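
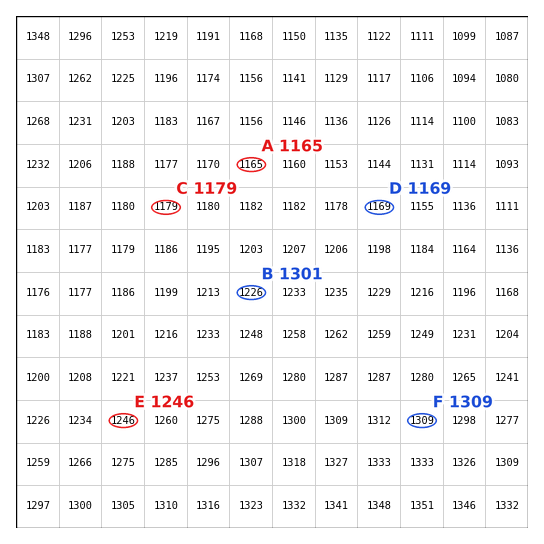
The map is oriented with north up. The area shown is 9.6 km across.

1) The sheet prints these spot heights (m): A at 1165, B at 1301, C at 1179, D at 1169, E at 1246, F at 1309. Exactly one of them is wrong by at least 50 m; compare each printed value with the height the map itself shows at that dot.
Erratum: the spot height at B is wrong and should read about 1226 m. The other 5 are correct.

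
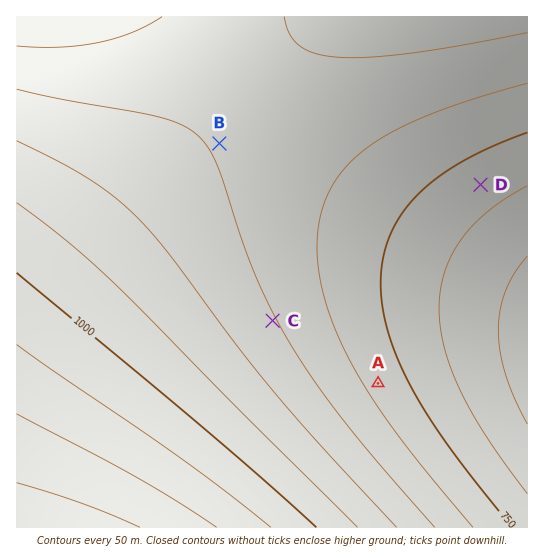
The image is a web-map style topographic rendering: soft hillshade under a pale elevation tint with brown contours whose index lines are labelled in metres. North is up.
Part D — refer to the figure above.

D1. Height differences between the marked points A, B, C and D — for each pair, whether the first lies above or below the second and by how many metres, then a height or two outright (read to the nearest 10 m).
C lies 130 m above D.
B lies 130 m above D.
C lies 70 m above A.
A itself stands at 780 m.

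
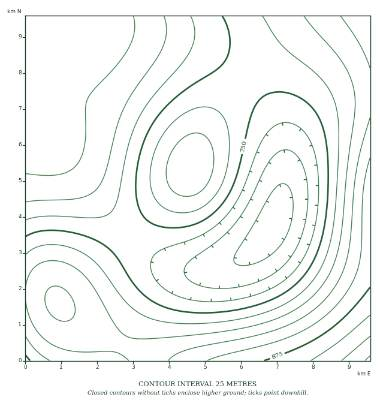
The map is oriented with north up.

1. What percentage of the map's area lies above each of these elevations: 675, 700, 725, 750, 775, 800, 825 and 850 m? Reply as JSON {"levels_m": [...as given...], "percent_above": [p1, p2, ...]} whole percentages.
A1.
{"levels_m": [675, 700, 725, 750, 775, 800, 825, 850], "percent_above": [88, 76, 66, 51, 36, 23, 10, 5]}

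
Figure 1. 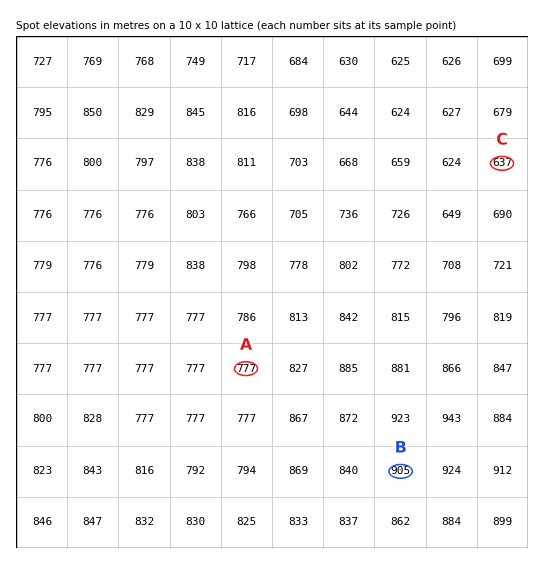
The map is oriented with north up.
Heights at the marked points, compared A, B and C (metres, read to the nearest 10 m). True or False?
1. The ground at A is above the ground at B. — False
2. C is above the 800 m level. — False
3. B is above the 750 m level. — True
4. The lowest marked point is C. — True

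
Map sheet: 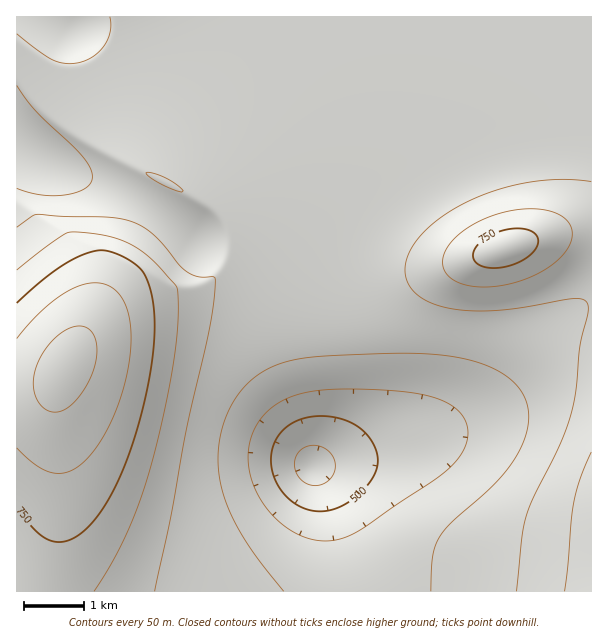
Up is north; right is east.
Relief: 430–870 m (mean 640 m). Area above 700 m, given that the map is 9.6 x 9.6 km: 16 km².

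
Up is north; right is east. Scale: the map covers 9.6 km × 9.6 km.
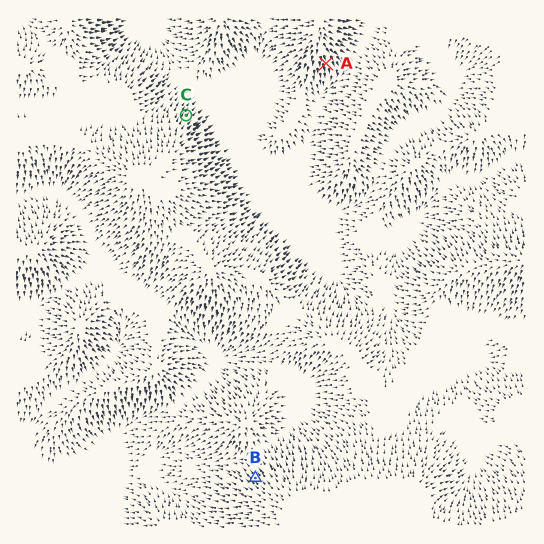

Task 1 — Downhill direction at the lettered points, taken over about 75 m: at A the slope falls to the S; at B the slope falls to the NW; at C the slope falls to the NE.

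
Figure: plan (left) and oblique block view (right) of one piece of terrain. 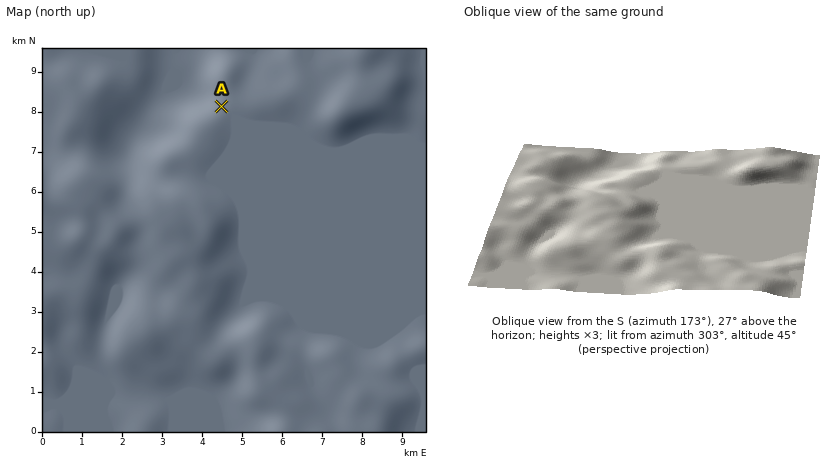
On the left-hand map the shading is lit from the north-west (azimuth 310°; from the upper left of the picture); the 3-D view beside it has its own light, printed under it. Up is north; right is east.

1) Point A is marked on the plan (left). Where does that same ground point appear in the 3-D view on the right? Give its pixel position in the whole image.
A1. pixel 656 168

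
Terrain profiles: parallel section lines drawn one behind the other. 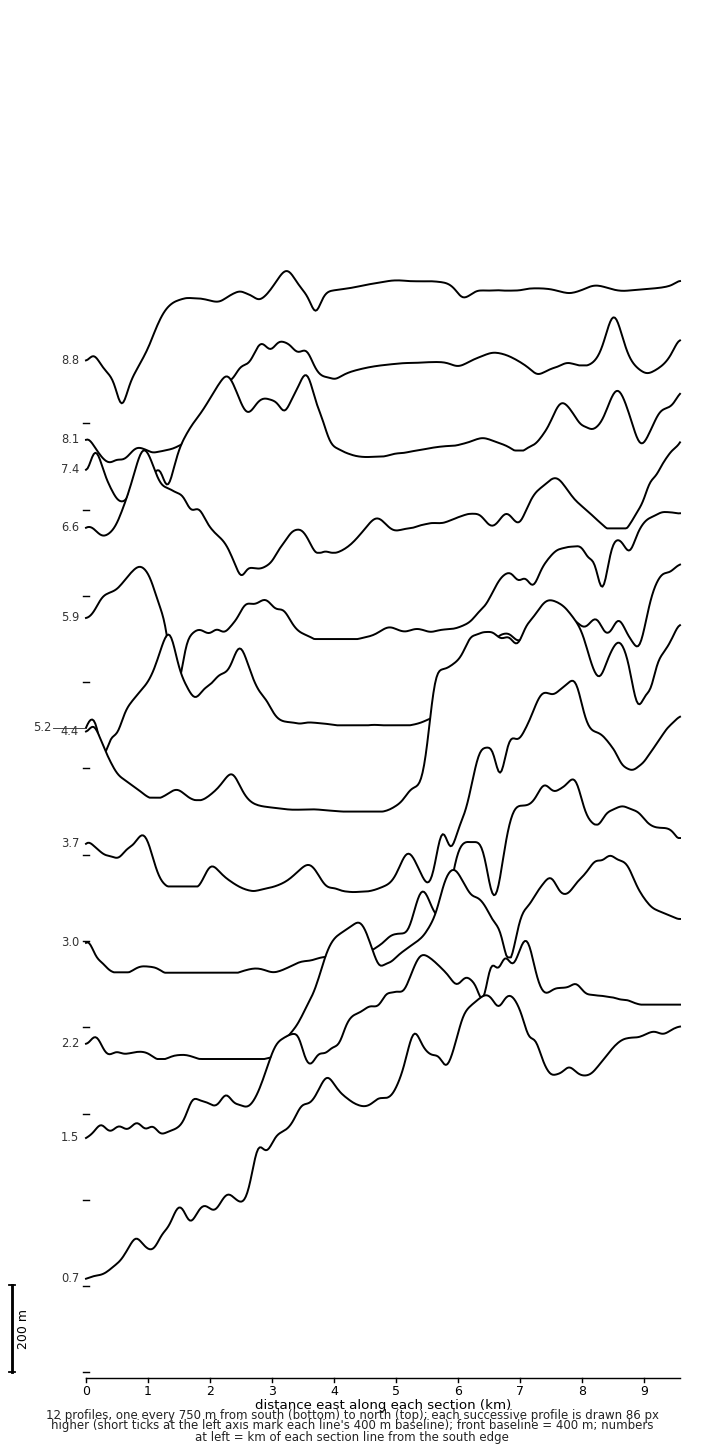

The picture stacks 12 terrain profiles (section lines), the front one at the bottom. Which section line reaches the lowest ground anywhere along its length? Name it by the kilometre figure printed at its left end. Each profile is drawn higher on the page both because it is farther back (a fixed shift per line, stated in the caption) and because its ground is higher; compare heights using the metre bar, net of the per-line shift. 8.8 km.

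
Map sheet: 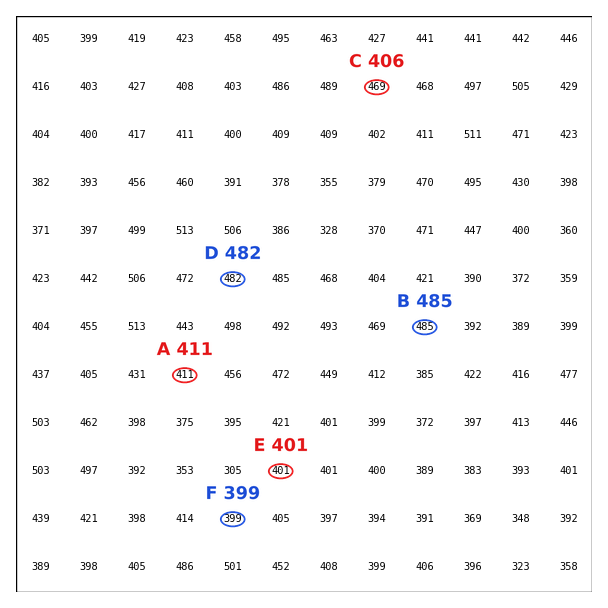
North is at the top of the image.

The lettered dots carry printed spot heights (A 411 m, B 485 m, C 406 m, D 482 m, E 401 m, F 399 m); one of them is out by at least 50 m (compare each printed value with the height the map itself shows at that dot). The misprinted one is C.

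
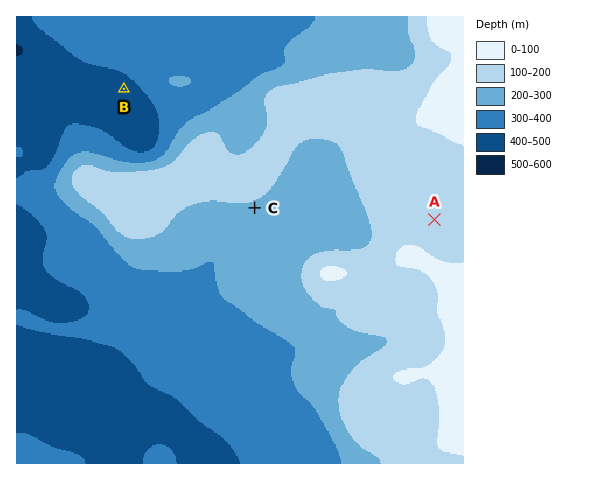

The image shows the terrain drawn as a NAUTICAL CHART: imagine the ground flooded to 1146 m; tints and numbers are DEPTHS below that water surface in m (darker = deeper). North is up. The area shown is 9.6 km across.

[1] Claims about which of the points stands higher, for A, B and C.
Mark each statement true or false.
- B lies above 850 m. false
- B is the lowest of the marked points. true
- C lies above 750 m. true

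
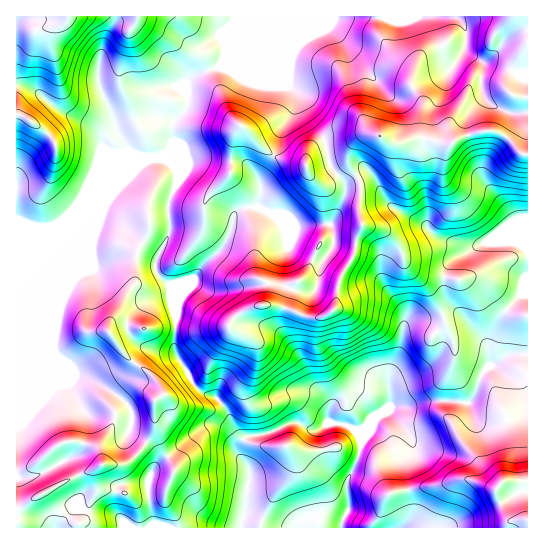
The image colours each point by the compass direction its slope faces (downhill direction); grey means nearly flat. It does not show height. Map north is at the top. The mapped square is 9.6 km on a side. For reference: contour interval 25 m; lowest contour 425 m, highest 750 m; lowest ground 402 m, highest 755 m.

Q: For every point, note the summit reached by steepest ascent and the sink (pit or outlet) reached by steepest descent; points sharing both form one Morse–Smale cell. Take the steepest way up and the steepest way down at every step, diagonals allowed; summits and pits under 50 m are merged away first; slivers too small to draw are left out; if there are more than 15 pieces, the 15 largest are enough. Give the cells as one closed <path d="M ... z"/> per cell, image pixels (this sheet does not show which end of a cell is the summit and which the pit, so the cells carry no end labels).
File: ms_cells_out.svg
<path d="M527 16l-290 0-12 30 0 11-4 8-22 8-12 9 0 25-15 19 1 37 6 15-11 27 1 29-13 25 0 12 4 7 13 12 3 21-1 40 4 8 16 27 6 6 14 5 9 9 11 24 8 11 6-5 20-3 22-10 11 1 8 5 9 0 10-6 13 1 15 7 5 9 6-7 7-15 16-11 18 0 17-6 43 2 4-5 8-23 8-9-1-16-11-17-29-30-4-10 0-16 4-11 6-7 33-18 27 0 14 8z"/><path d="M163 159l-13 0-9 5-40 44-50 20-13 0-16-5-6 0 1 305 224-1 8-44 0-13-10-15 0-6 4-10-8-9-11-24-9-9-14-5-6-6-16-27-4-8 1-40-3-21-13-12-4-7 0-12 13-25-1-29 11-27-6-13z"/><path d="M235 16l-218 0-1 206 22 6 17-1 48-20 9-13 33-33 5-2 13 0 10 5-1-38 15-19 0-25 12-9 22-8 4-8 2-15 9-20z"/><path d="M527 355l-17 0-13 9-7 1-7 8-7 20-7 10-43-2-17 6-18 0-3 3 16 17 8 14 0 10-7 8 0 18 7 34-7 17 123-1z"/><path d="M389 411l-14 7-7 15-6 7-5-9-10-6-13-2-5 0-10 6-9 0-8-5-11-1-22 10-23 4-6 10 0 10 9 13 0 13-8 44 162 1 6-7 3-10-7-34 0-18 7-8 0-10-8-14z"/><path d="M514 241l-27 0-9 4-24 14-6 7-4 11 0 16 4 10 36 38 4 9 2 15 7-1 13-9 18-1 0-104z"/><path d="M417 323l-10 1-4 7-3 19-11 25-1 10 2 6 2-6 5-4 32-14 11-14 1-11-5-9z"/>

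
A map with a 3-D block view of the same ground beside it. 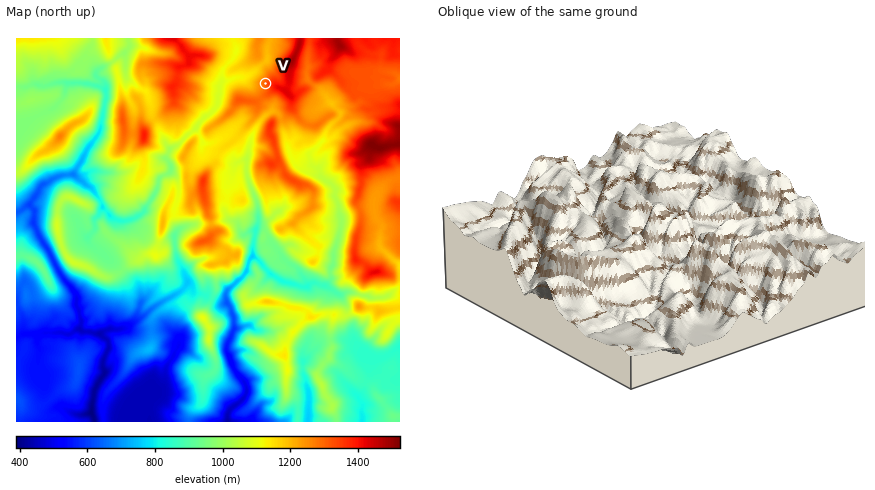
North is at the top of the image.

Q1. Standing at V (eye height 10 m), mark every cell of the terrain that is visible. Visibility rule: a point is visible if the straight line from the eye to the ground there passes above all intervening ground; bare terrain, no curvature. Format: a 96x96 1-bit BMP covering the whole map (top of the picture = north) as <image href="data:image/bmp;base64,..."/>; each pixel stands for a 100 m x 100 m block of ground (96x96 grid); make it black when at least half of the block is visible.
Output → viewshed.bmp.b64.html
<image width="96" height="96" href="data:image/bmp;base64,Qk2+BAAAAAAAAD4AAAAoAAAAYAAAAGAAAAABAAEAAAAAAIAEAAATCwAAEwsAAAIAAAAAAAAA////AAAAAAAAAAAAAAAAAAAAAAAAAAAAAAAAAAAAAAAAAAAAAAAAAAAAAAAAAAAAAAAAAAAAAAAAAAAAAAAAAAAAAAAAAAAAAAAAAAAAAAAAAAAAAAAAAAAAAAAAAAAAAAAAAAAAAAAAAAAAAAAAAAAAAAAAAAAAAAAAAAAAAAAAAAAAAAAAAAAAAAAAAAAAAAAAAAAAAAAAAAAAAAAAAAAAAAAAAAAAAAAAAAAAAAAAAAAAAAAAAAAAAAAAAAAAAAAAAAAAAAAAAAAAAAAAAAAAAAAAAAAAAAAAAAAAAAAAAAAAAAAAAAAAAAAAAAAAAAAAAAAAAAAAAAAAAAAAAAAAAAAAAAAAAAAAAAAAAAAAAAAAAAAAAAAAAAAAAAAAAAAAAAAAAAAAAAAAAAAAAAAAAAAAAAAAAAAAAAAAAAAAAAAAAAAAAAAAAAAAAAAAAAAAAAAAAAAAAAAAAAAAAAAAAAAAAAAAAAAAAAAAAAAAAAAAAAAAAAAAAAAAAAAAAAAAAAAAAAAAAAAAAAAAAAAAAAAAAAAAAAAAAAAAAAAAAAAAAAAAAAAAAAAAAAAAAAAAAAAAAAAAAAAAAAAAAAAAAAAAAAAAAAAAAAAAAAAAAAAAAAAAAAAAAAAAAAAAAAAAAAAAAAAAAAAAAAAYAAAAAAAAAAAAAAAPAAAAAAAAAAAAAAAHgAAAAAAAAAAAAAAPgAAAAAAAAAAAAAAPAAAAAAAAAAAAAAcAAAAAAAAAAAAAAAPEAAAAAAAAAAAAAAH8AAAAAAAAAAAAAAD4AAAAAAAAAAAAAABwAAAAAAAAAAAACAAgAAAAAAAAAAAAAADgAAAAAAAAAAAAAADgAAAAAAAAAAAAAADAAAAAAAAAAAAAAAHAAAAAAAAAAAAAAAHDwAAAAAAAAAAAAAHBwAAAAAAAAAAAAAHAwAAAAAAAAAAAAAGAAAAAAAAAAAAAAAGAAAAAAAAAAAAAAAOAAAQAAAAAAAAAAAeAAAgAAAAAAAAAAAOAAAAAAAAAAAAAAAAAAAAAAAAAAAAAAAAAHAAAAAAAAAAAAAAAHAAAAAAAAAAAAAAAAAAAAAAAAAAAAAAAAAAAAAAAAAAAAAAAAAAAAAAAAAAAgAAAAAAAAAAAAAAAwAAAAAAAAAAAAAAAwAAABAAAAAAAAAAAwAAABgAAAAAAAAARwAAAAgAAAAAAAAARgAAAAwAAAAAAAAAAAAAAAYAAAAAAAAAAAEAAAAAAAAAAAAAAAHAAAAAAAAAAAAAAAPgAAAAAAAAAAAAAAfwACAAAAAAAAAAAAf4A+AAAAAAAAAAAAf8B/AAAAAAAAAAAAf+B/wAAAAAAAAAAAf/D/wAAAAAAAAAAAP/n/wAAAAAAAAAAAP///gAAAAAAAAAAAP//8AAAAAAAAAAAAP/3/gAAAAAAAAAAAH/z/jgAAAAAAAAAAB/w/PgAAAAAAAAAAB/4f/AAAAAAAAAAAA/8H8AAAAAAAAAAAAH8H8AAAAAAAAAAAAB+H+AAAAAAAAAAAAD+D/4AAAAAAAAAAIP/D/4AAAA="/>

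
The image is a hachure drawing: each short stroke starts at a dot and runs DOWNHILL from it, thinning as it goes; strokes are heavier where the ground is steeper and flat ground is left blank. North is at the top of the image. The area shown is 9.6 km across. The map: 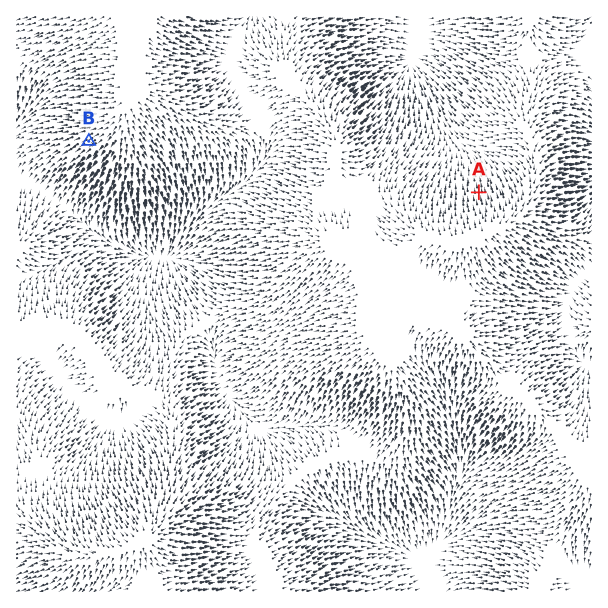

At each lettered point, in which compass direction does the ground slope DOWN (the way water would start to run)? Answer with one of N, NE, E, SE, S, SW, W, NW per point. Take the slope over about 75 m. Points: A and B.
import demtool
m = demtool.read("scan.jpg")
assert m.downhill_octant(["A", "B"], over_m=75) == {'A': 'N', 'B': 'SW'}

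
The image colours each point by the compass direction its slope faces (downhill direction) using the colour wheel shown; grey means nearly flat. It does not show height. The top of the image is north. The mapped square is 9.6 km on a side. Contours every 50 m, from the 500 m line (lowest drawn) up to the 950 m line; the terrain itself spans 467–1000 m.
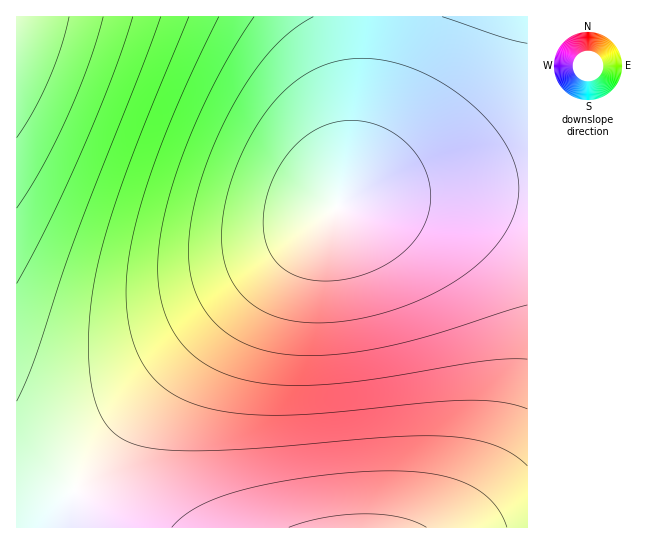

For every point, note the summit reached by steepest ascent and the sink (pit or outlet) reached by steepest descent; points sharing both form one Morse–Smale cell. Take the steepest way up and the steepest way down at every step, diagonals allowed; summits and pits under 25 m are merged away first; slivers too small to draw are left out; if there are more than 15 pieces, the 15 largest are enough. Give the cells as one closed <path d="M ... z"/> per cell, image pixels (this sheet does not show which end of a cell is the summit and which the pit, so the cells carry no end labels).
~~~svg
<path d="M367 16l-351 1 1 511 36-1 20-36 18-25 57-71 125-127 66-62 13-33 9-46 7-72z"/><path d="M527 188l-109 4-53 7-27 8-65 61-125 127-57 71-18 25-20 36 474 1z"/><path d="M527 16l-159 1-1 62-6 48-9 46-13 34 19-7 33-5 67-6 70-2z"/>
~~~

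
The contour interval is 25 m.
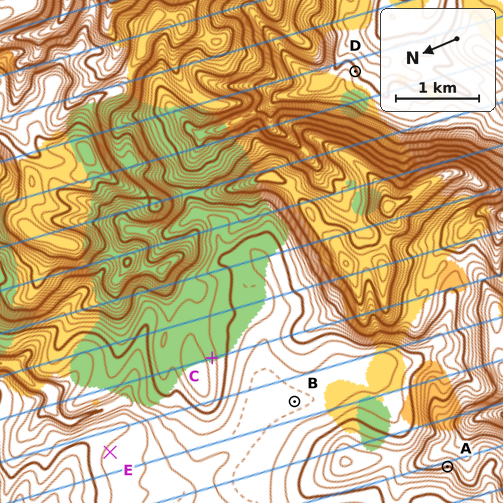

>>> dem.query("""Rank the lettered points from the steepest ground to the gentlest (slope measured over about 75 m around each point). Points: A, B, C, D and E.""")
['A', 'D', 'C', 'E', 'B']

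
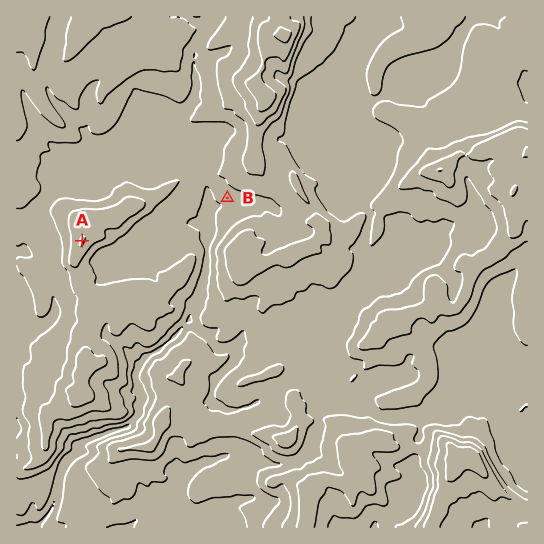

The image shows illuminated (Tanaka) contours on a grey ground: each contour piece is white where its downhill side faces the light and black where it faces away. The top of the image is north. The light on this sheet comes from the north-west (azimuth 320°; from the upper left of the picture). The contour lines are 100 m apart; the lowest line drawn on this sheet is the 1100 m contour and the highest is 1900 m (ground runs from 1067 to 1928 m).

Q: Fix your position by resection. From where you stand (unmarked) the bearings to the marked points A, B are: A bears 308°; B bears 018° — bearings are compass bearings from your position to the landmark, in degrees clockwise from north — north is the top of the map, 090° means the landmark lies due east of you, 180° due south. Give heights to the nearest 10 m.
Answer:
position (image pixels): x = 187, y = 323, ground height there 1300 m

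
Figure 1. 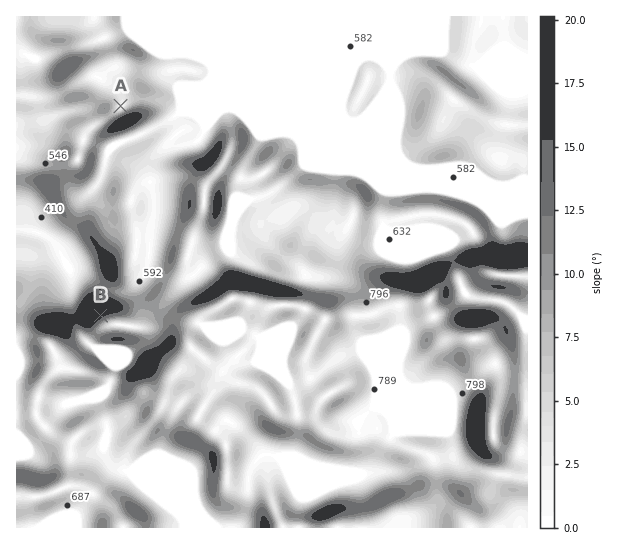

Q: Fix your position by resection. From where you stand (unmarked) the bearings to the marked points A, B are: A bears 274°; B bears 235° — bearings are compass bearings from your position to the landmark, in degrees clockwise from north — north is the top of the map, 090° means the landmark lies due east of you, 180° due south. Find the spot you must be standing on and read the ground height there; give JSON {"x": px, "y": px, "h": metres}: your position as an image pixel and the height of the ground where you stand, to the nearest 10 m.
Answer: {"x": 374, "y": 124, "h": 580}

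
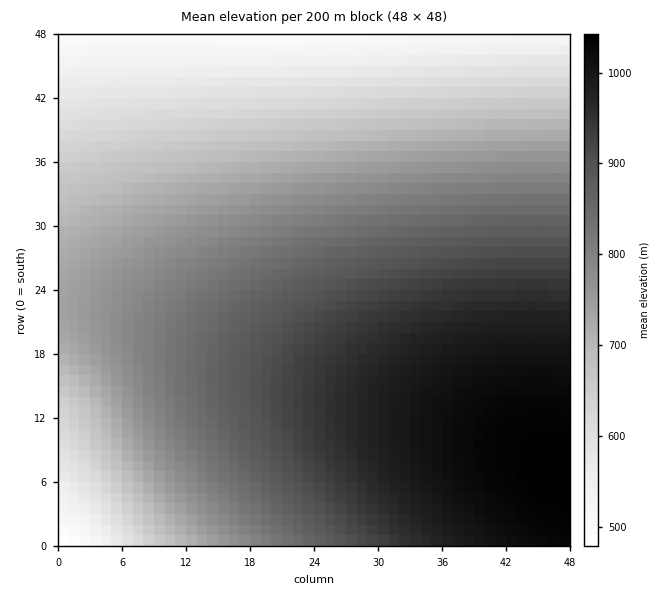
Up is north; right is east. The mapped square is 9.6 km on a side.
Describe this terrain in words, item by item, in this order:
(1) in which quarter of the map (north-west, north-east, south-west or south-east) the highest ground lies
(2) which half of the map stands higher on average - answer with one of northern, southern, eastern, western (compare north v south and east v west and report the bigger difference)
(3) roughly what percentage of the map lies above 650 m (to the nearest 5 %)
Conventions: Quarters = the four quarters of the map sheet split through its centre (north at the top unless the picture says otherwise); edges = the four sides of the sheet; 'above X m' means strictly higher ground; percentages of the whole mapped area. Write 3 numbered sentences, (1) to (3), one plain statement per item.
(1) The highest point lies in the south-east quarter of the map.
(2) On average the southern half of the map is the higher ground.
(3) About 80 % of the map lies above 650 m.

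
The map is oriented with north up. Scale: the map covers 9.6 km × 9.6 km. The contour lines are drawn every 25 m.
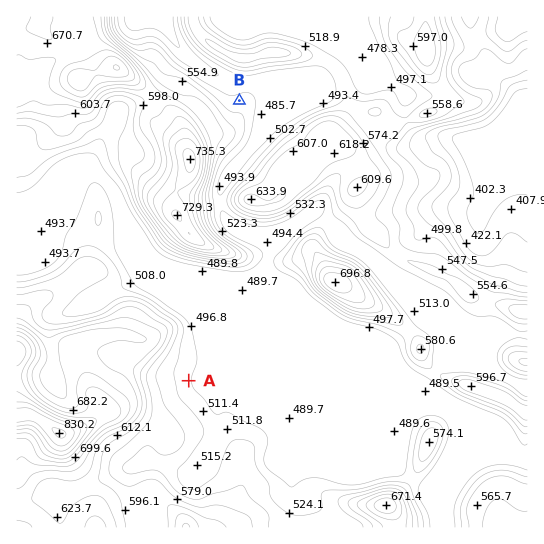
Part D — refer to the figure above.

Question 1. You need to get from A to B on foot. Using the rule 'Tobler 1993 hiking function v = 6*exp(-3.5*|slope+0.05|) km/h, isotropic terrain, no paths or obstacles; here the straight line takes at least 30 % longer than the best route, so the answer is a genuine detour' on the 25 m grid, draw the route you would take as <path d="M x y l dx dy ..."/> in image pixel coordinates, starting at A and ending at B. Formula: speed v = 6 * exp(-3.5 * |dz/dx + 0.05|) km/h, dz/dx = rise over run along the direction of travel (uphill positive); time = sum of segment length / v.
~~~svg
<path d="M189 381l5-11 1-1 48-96 7-7 4-8 0-5-1-3-10-9-18-38 0-6 14-30 0-18 2-3 0-39-2-2 0-4"/>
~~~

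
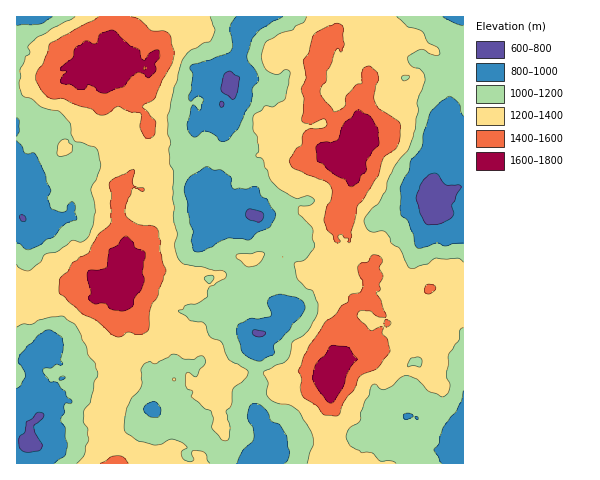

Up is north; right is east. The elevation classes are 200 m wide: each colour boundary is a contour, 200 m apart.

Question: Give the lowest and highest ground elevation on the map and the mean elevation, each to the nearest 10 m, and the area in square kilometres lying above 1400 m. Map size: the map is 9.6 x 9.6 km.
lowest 660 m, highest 1770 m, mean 1220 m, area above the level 17.5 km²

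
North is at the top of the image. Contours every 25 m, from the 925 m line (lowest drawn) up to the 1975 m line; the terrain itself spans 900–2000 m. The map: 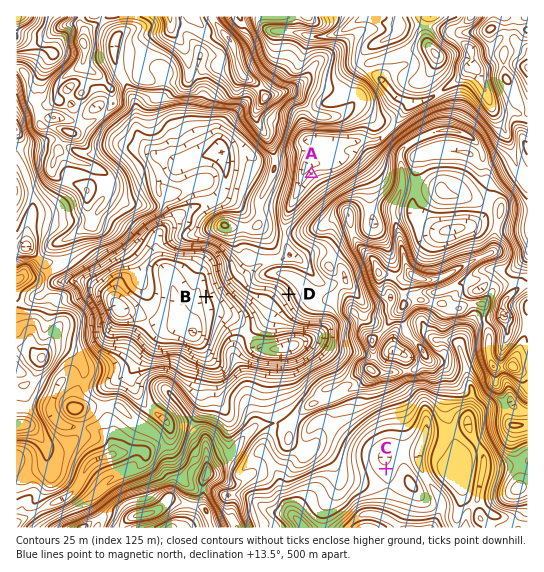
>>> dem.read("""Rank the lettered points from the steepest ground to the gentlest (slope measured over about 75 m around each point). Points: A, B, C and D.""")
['D', 'A', 'B', 'C']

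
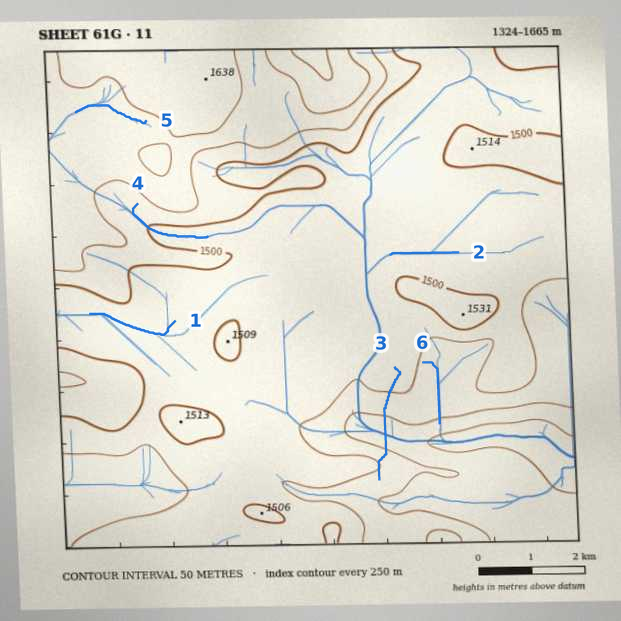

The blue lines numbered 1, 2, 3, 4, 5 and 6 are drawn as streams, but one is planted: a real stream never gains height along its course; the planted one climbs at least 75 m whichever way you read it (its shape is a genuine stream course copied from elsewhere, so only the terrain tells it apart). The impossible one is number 3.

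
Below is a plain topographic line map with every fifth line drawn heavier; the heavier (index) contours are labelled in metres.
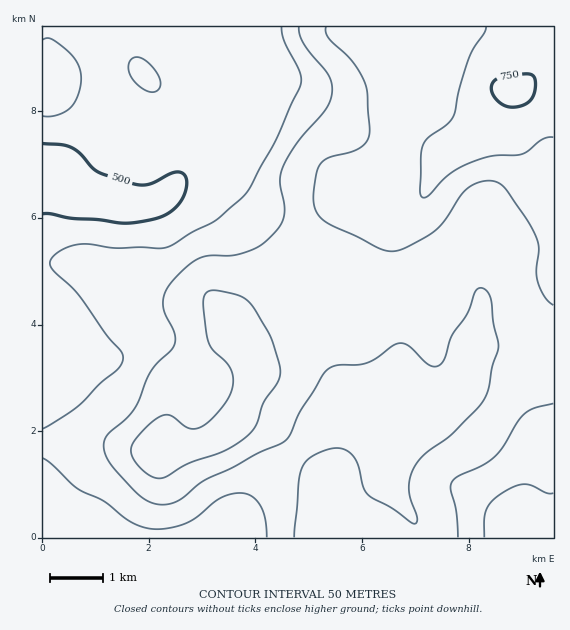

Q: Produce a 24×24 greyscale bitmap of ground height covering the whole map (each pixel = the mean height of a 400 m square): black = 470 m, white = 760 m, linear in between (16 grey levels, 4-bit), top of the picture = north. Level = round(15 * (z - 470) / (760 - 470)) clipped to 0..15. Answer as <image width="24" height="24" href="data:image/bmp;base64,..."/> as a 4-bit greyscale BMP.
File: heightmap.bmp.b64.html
<image width="24" height="24" href="data:image/bmp;base64,Qk2WAQAAAAAAAHYAAAAoAAAAGAAAABgAAAABAAQAAAAAACABAAATCwAAEwsAABAAAAAAAAAAAAAAABEREQAiIiIAMzMzAERERABVVVUAZmZmAHd3dwCIiIgAmZmZAKqqqgC7u7sAzMzMAN3d3QDu7u4A////AERERERERniHd3m93EREZmVERnh3d4q83ERWiYZVVnh3d4qrzEVnmqmGZnd3Z4iau1Voqqqpd3d2ZneJq0VWiZmql3ZmZmd4mjRVeZmamHZmZmZ4mSNEaJmaqXd2Z3Z3iCM0VomaqYd3d3d3dyNEVnmqmZiId3dniDNFZnmqmZmYiHd3iTRWZomZiIiZmId3iUVWZniIiImZmYd3ikRURFZneImZmYh4mTMiIjRWZ4mqqpiImhERESNFZ5q7u7mImgERERI0V5q7vMqZqwEiIiIjV5qqrNy7uyIjMyIiNomaq83d3EMzMzMyNWiZq7ze7VQzRDMzNFeJqrzu/mUzRDM0M1eaqqvu/lQ0RDMzNGiaqqve7kMzMzMzNYmqqqrN3g=="/>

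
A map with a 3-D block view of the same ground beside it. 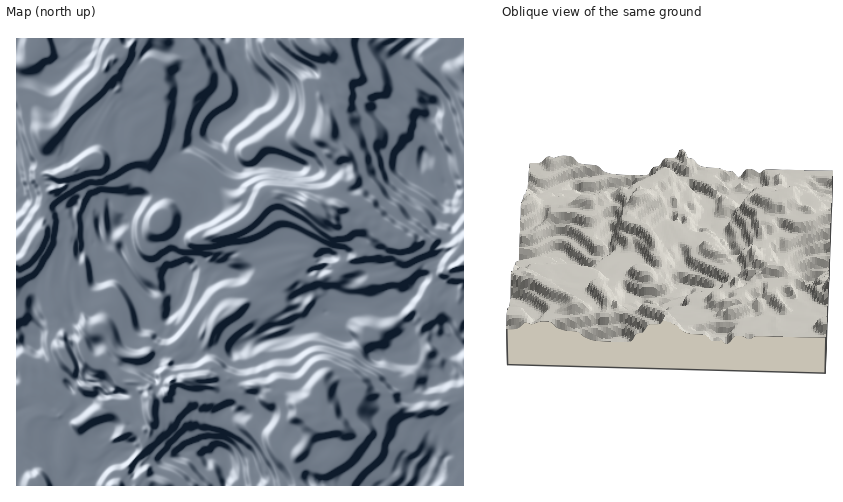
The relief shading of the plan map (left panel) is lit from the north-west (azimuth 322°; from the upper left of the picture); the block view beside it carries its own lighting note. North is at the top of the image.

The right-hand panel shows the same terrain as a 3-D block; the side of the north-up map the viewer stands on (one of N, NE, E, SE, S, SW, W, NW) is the W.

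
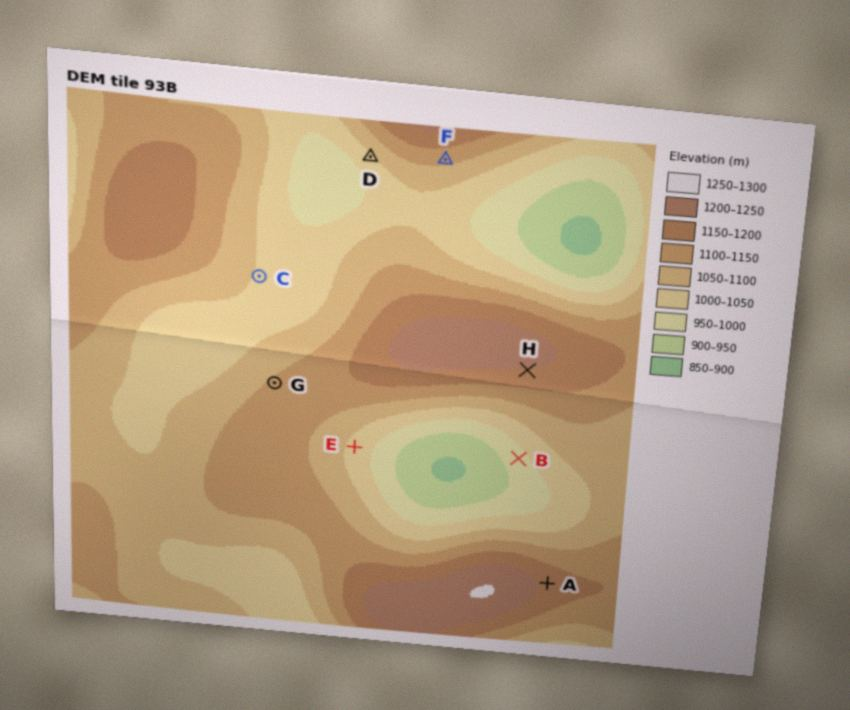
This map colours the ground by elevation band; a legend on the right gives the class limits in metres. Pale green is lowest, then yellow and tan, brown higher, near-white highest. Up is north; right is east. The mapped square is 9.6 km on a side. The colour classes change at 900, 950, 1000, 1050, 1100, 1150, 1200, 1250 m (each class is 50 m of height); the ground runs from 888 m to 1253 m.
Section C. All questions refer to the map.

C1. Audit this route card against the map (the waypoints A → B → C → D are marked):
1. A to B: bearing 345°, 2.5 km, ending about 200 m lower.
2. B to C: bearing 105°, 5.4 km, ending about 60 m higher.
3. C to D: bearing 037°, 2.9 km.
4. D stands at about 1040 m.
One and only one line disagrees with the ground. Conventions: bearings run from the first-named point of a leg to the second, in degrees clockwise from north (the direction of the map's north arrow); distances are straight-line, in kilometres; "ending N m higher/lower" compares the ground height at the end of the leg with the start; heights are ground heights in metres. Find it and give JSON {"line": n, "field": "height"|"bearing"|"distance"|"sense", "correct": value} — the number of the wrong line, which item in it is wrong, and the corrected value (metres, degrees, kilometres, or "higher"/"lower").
{"line": 2, "field": "bearing", "correct": 303}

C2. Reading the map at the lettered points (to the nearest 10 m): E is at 1030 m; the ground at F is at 1120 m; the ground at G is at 1110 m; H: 1200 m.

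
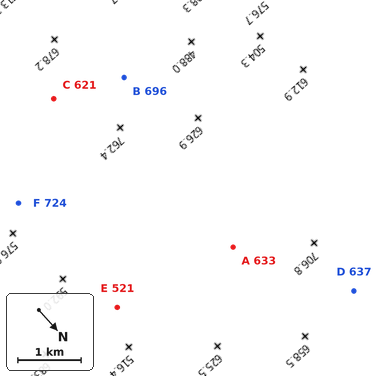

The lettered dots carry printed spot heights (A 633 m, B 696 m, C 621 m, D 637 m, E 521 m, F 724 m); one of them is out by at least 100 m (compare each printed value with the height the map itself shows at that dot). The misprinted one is F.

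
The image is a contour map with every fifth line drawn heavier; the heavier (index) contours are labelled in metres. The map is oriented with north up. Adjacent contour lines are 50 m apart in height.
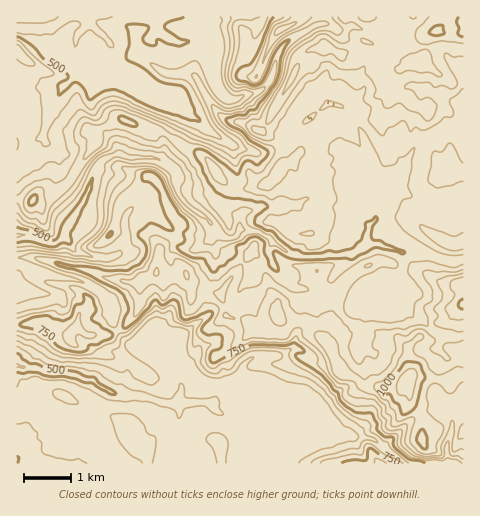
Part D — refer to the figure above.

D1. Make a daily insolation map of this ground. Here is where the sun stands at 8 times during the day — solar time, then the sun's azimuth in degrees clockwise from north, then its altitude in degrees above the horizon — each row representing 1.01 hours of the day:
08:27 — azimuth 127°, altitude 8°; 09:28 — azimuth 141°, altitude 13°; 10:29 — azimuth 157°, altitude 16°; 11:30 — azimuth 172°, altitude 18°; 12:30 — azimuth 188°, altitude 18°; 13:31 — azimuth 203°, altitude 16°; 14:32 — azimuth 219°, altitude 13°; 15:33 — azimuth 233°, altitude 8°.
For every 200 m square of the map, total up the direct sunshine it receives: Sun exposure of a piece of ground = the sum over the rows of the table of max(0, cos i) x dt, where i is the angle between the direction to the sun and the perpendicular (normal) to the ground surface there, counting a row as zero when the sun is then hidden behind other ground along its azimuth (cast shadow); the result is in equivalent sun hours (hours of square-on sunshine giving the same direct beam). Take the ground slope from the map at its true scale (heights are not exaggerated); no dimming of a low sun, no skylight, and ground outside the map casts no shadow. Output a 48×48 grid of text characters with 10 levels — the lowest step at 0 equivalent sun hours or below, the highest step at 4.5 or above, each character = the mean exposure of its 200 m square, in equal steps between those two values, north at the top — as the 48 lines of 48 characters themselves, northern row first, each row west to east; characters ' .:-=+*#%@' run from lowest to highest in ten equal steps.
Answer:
####+..=-:.. .--:::::==.  :. .**==*##*+====-:.-=
.....-+:-*+====-+=======::::+%+.  .-.=+====:-=-=
  ..----:-+===---=======-::+*:  .  :=::-===*#%%%
:.:--=-==----:---:::=----::+:..-==..-++===--=+**
+:.:-=-==--=+-.::-::----::--::-=#%*+++===-::--=*
+*=. :-===-+*#*:....:--:..=:--=**###*=-===++=:-=
+=+*+-:-------+#*++:.:+++==::-*%#+**+*+=**###+--
=====:..:.  ..:=++*+. +%@@-.:**+++**+++====++#*+
=----::.      ..:-=*:  .   .=**+=++++-=+=----=*+
==--:::          .:=+     .:**+======+++**=--==-
===-::.  :.        :+=    :+*+====--=--++**+++==
===::::  :+*=:      .*#*- :*+===--=-=++++++*#*++
=+=-===+-+%%%*+=.    .*@@%++==---====++===+#*=-=
==-===+==+#%%%%#*-     -*@@#=:.:-=====++==*=::--
-=-::=-=%@+==+***#=:     -+=:.-=======++++=-----
--:::::##-     .=***-     ...-+=-======+++===---
:..:::=#=-+=.   .-*++-. : .:=*===-=====++-----=-
.. ..-*+--:::+*::.-+**-:-:.=*+*=-=========--=+++
. .--*#=--:.:+*+:.:-+**==*##*==+=-==========++++
-:--*#+---:-+===:.-=++*##%%**+=========----=++++
*#**#*=:-=-+=--+-..=**+*#+-=-----======----:--==
%@#+++-----=--:=+.  =#==-:...----====+++==------
%@@*-....::--:..=+=:.=*-=*%#=:::-=====-=+++-----
..:-     :++==. .-==:.-.  :##*++====++++=+**=:..
       .=#+==+=.---: . . :-.+%#***+++--=+++*##++
..      ::...:--.    .:--=-: .-==---.    :--=*%%
#%@#=.        :-:. .....=+=-=:.  .:. .=+--.     
=--+%@@#-     -=-=-:...:=-:.-+====-.+#*+*=+-.   
=++-. .=%@#+-+#***+=: :+--:..:=++-:+*=====+*+-::
---+*+= .+%%**####+=-:==-::. .--=:-+===---===++=
.    :.::-=+++#%%*++##=-=-::::::-=====-----.::::
      :-=---=#@@#+*#*=-..:---:::::---------====*
 ...  -=::.:#@##*%@#:-*=-:=+=-:::-:..:::....--+*
%%#+-:=:. .#@#+=*%#-+#*+==-++**-.:-:--.     :##*
@@%#+==**#*%#=====-*#*=-*@@@%%#*=:--=--=- :=:::-
%%%%%%#*%%#=-======+-.-#@@@@@**%#=----=-=-===---
##%%@@@@%*==..-===+==+%@%+=-=+--**-::::-::..::==
-=+%@@@%%%#+=..-==+*#@%#+=+++*%%*+-..::::. :::. 
     .-*#*****=:-==+%@%#+**###%%%%#+:. ...---..=
--:..   :*#****+====+++====+**##%%@#+-:.-=++++*+
-====-::. :-+*#*++=++========+++##*+#%%#+*++==*+
====+==-:.     :=---============+*#%%%%%#+*====-
=+=+=====-:::--::-----=========-=+#@@#****#=--==
+++========---=-=----:-=======---=+#%#++*%=::-=-
+===========---==---:.:-====------=+++#%@=---==-
+============--=======--=====---:.   .:*+=+==*-*
+=====+===+++=======+========--:     :  +@@%*=+#
=+++++++=+=+++===============-:.     ::  +@@@@@@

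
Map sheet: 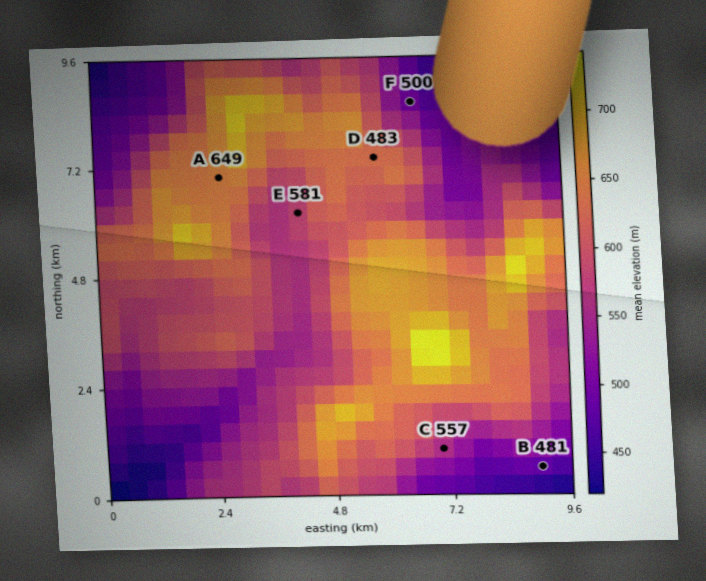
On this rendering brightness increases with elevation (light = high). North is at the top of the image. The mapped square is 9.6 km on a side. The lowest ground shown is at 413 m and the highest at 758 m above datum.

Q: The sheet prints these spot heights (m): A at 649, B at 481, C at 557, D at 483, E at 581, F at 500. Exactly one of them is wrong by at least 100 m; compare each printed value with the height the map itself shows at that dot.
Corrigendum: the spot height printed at D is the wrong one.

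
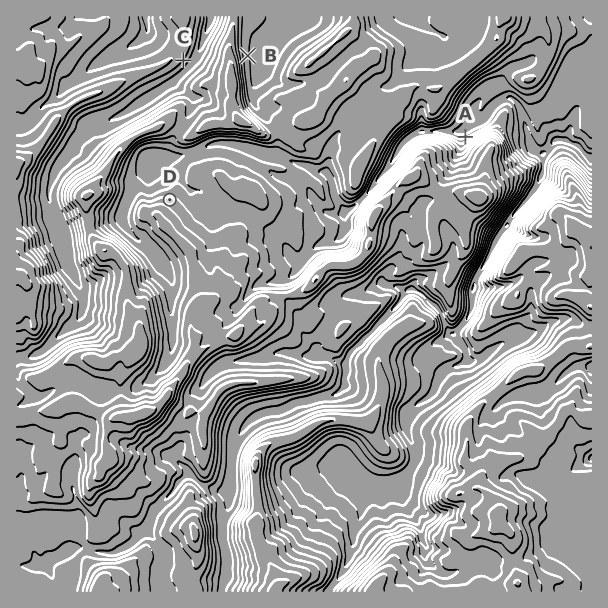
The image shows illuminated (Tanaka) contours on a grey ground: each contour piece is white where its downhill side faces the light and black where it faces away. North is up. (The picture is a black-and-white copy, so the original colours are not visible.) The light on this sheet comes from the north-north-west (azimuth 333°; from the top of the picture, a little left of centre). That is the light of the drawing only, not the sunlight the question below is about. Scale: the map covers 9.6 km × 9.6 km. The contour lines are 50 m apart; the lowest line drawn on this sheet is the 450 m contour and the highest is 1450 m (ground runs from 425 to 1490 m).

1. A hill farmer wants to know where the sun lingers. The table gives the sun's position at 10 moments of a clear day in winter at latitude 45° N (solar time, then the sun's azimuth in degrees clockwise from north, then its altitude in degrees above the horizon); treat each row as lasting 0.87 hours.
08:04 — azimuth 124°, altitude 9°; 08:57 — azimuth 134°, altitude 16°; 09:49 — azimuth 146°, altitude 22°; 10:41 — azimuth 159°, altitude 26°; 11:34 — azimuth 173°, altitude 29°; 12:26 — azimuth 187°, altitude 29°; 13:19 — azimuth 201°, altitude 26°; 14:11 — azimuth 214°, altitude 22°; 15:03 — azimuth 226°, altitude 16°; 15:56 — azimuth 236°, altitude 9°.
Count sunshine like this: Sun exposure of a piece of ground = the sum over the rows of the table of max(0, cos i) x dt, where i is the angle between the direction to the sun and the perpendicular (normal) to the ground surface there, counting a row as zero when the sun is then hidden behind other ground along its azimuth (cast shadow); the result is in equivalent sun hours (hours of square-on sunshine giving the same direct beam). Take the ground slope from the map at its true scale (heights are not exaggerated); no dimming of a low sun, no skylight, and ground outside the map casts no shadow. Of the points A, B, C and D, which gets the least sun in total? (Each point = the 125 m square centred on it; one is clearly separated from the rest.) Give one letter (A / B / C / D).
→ A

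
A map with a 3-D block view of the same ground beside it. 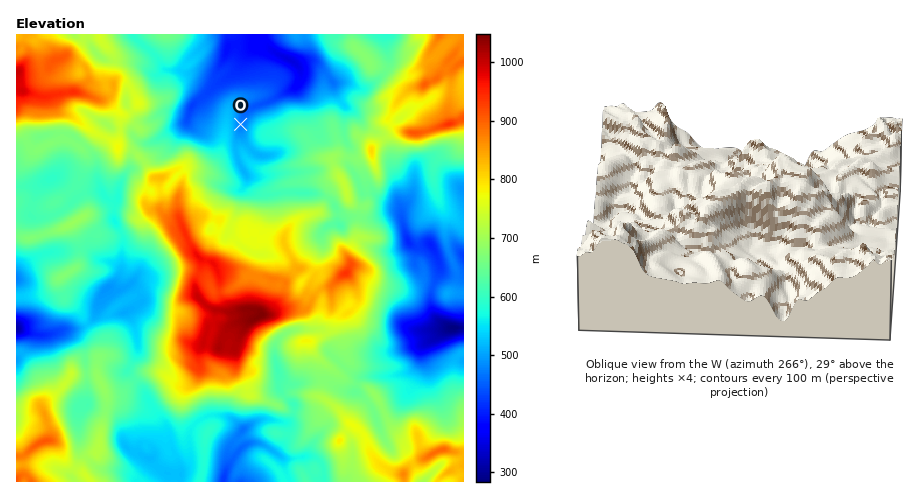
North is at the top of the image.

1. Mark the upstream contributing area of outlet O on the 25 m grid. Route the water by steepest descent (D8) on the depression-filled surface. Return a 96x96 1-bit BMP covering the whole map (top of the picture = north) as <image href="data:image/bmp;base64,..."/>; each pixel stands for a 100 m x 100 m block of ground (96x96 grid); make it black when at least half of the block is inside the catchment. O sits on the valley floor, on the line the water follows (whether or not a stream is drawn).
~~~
<image width="96" height="96" href="data:image/bmp;base64,Qk2+BAAAAAAAAD4AAAAoAAAAYAAAAGAAAAABAAEAAAAAAIAEAAATCwAAEwsAAAIAAAAAAAAA////AAAAAAAAAAAAAAAAAAAAAAAAAAAAAAAAAAAAAAAAAAAAAAAAAAAAAAAAAAAAAAAAAAAAAAAAAAAAAAAAAAAAAAAAAAAAAAAAAAAAAAAAAAAAAAAAAAAAAAAAAAAAAAAAAAAAAAAAAAAAAAAAAAAAAAAAAAAAAAAAAAAAAAAAAAAAAAAAAAAAAAAAAAAAAAAAAAAAAAAAAAAAAAAAAAAAAAAAAAAAAAAAAAAAAAAAAAAAAAAAAAAAAAAAAAAAAAAAAAAAAAAAAAAAAAAAAAAAAAAAAAAAAAAAAAAAAAAAAAAAAAAAAAAAAAAAAAAAAAAAAAAAAAAAAAAAAAAAAAAAAAAAAAAAAAAAAAAAAAAAAAAAAAAAAAAAAAAAAAAAAAAAAAAAAAAAAAAAAAAAAAAAAAAAAAAAAAAAAAAAAAAAAAAAAAAAAAAAAAAAAAAAAAAAAAAAAAAAAAAAAAAAAAAAAAAAAAAAAAAAAAAAAAAAAAAAAAAAAAAAAAAAAAAAAAAAAAAAAAAAAAAAAAAAAAAAAAAAAAAAAAAAAAAAAAAAAAAAAAAAAAAAAAAAAAAAAAAAAAAAAAAAAAAAAAYPAAAAAAAAAAAAAH///gAAAAAAAAAAAP///gAAAAAAAAAAAf///wAAAAAAAAAAAf///wAAAAAAAAAAA////8AAAAAAAAAAA/////AAAAAAAAAAAf////gAAAAAAAAAAf////wAAAAAAAAAAf////4AAAAAAAAAAP////8AAAAAAAAAAP////8AAAAAAAAAAf////4AAAAAAAAAA/////4AAAAAAAAAA/////8AAAAAAAAAB/////8AAAAAAAAAB/////+AAAAAAAAAD//////AAAAAAAAAD//////AAAAAAAAAH//////AAAAAAAAAH//////AAAAAAAAAH//////AAAAAAAAAH//////AAAAAAAAAH/////8AAAAAAAAAH/////4AAAAAAAAAH/////4AAAAAAAAAH/////4AAAAAAAAAH/////wAAAAAAAAAD/////wAAAAAAAAAD/////gAAAAAAAAAD/////gAAAAAAAAAAH/wf/AAAAAAAAAAAD/AB/AAAAAAAAAAAB+AAAAAAAAAAAAAAA+AAAAAAAAAAAAAAA8AAAAAAAAAAAAAAA8AAAAAAAAAAAAAAAcAAAAAAAAAAAAAAAcAAAAAAAAAAAAAAAcAAAAAAAAAAAAAAAMAAAAAAAAAAAAAAAAAAAAAAAAAAAAAAAAAAAAAAAAAAAAAAAAAAAAAAAAAAAAAAAAAAAAAAAAAAAAAAAAAAAAAAAAAAAAAAAAAAAAAAAAAAAAAAAAAAAAAAAAAAAAAAAAAAAAAAAAAAAAAAAAAAAAAAAAAAAAAAAAAAAAAAAAAAAAAAAAAAAAAAAAAAAAAAAAAAAAAAAAAAAAAAAAAAAAAAAAAAAAAAAAAAAAAAAAAAAAAAAAAAAAAAAAAAAAAAAAAAAAAAAAAAAAAAAAAAAAAAAAAAAAAAAAAAAAAAAAAAAAAAAAAAAAAAAA="/>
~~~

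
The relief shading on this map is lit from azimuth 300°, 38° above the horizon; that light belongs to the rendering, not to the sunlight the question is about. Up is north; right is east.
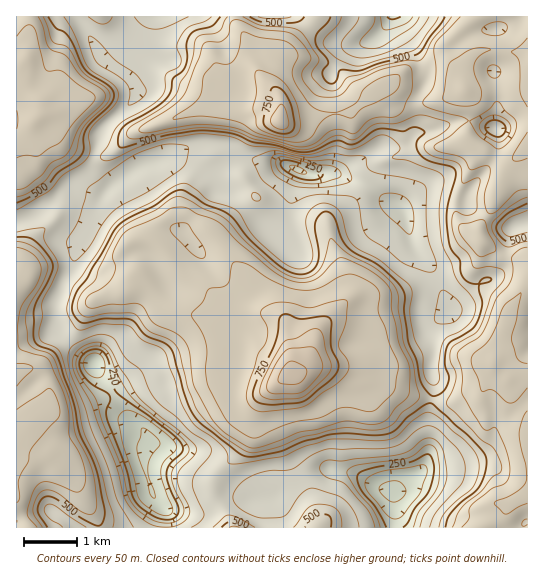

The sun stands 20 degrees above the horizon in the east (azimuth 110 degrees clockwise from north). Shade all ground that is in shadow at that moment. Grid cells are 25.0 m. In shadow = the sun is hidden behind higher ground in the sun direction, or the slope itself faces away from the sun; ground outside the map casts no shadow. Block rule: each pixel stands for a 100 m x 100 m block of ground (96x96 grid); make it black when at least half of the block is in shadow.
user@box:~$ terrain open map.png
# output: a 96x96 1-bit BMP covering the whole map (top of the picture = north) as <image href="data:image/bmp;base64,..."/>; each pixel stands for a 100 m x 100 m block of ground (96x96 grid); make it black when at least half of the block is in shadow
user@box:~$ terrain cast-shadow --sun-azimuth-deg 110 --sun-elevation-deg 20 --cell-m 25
<image width="96" height="96" href="data:image/bmp;base64,Qk2+BAAAAAAAAD4AAAAoAAAAYAAAAGAAAAABAAEAAAAAAIAEAAATCwAAEwsAAAIAAAAAAAAA////AAAAAAAAAAAABwAAAABxwAAAAAAPBgAAAADzgAAAAAAfgAAAAAD7wAAAAAAfgAAAAAH/8AAAAAAPAAAAAAD//AAAAAAOAAAAAAD//gAAAAAeAAAAAAD//wAAAAAeAAAAAAB//4AAAAA8AAAAAAA/H4AAAAB8AAAAAAAPD4AAAAB8AAAAAAAPBwAAAAB+AAAAAAAHAwAAAAB/AAAAAAAHAAAAAAA/gAAAAAADAAAAAAAPgAAAAAAAAAAAAAAHAAAAAAAAAAAAAAAAAAAAAAAAAAAAAAAAAAAAAAAAAAAAAAAAAAAAAAAAAAAAAAAAAAAAAAAAAAAAAAAAAAAAAAAAAAAAAAAAAAAAAAAAAAAAAAAAgAAAAAAAAAAAAAABgAAAAAAAAAAAAAABAAAAAAAAAAAAAAADABgAAAAAAAAAAAAHAD4AAAAA4AAAAAAHgD8AAAAA4AAAAAAHAD8AAAAAcAAAAOAGAD+AAAAAAAAAAeAGAB+AAAABgAAAAeAGAB/AAAABwAAAAeAAAA/AAAADwAAAAIAAAAfAAAADwAAAAAAAAAPAAAAD8AAAAAAAAAAAAAAB+gAAAAAAAAAAAAAAfwAAAAAAAAAAAAAAP4AAAAAAAAAAAAAAP4AAAAAAAAAAAAAAH4AAYAAAAAAAAAAAH8AA8AAAAAAAAAAAD8AA8AAAAAAAAAAAD8AA+AAAAAAAAAAAAeAA+AAAAAAAAAAAAGAAeAAAAAAAAAAAAHAAPAAAAAABAAAAADgAHAAAAAADwAAAAAAAHgAAAAAHwAAAAAAAHwAAAAAHwAAAAAAAD4AAAAADwAAAAAAAD8AAAAADgAAAAAAAB+AAAAABgAAAAAAAB+AAAAAAAAAAAAYAB/AAAAAAAAAAAAYAA/AAAAAAAAAAwAAAA/gAAAAAAAABwAAAAfwAAAAAAAADwAAAAH8AAAAAAAADwAAAAB/gAAAAAAABwAAAAAPwAAAAAAAAgAAAAAH4AAAAAAAAAAAAAAD8AAAAAAAAQQAAAAA8AAAAAAAAQwAAAAAAAAAAAAAAYYAAAAAAAAAAAAAAYIAAAAAAAAAAAAAAMAAAAAAAAAAAAAAAEAAAAAAAAAAAAAAAAAAAAAAAAAAAAAAAAAAAAAAAAAAAAAAAAAAAAAAAAAAAAAAAAAAAAAAAAAAAAAAAADgAAHAAAAAAAAAAADwAAHgAAAAAAAAAAHwAAH4AAAAAAAAAADwAAD/AAAIAAAAAAAAAAB/gAAEAAAAAAAAAAA/4AAAAAAAAAAAAAAP8AAAAAAAAAAAAAAH+AAAAAAAAAAAAAAB+AAAAAAAAAAAAAAA8AAAADAAAAAAAAAAYAAAAHAAAAAAAAAADgAAAAMAAAAAAAAAHwAAAAfAAAAAAAAAPwAAAAfwAAAAAAAAPwAAAAf+AAAAAAAAHwAAAAH/AAAAAAAABwAAAAAA8AAAAAAAAAAAAAAB+AAAAAAAAAAAAAAB/AAAAAAABgAAAAAD/AAAAAAAAAAAAAAH/gAAAAAAAAwAAAAH/wAAAAAAADwAAAAH/wAA="/>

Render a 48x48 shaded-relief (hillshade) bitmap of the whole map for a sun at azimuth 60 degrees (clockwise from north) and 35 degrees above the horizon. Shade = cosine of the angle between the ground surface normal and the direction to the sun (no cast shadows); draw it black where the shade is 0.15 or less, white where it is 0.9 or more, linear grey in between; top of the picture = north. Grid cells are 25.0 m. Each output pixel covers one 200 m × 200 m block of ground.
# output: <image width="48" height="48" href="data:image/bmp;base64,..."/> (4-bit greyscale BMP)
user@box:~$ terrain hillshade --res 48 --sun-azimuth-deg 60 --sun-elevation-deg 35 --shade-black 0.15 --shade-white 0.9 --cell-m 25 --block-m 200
<image width="48" height="48" href="data:image/bmp;base64,Qk32BAAAAAAAAHYAAAAoAAAAMAAAADAAAAABAAQAAAAAAIAEAAATCwAAEwsAABAAAAAAAAAAAAAAABEREQAiIiIAMzMzAERERABVVVUAZmZmAHd3dwCIiIgAmZmZAKqqqgC7u7sAzMzMAN3d3QDu7u4A////AJ3shDe7vdynd2e9uZdnq8u+6mRVVniImb3YQlrM3+xjR3m7mZh3q8vf6mRVVWeImcykJIzd/8chR4mpmYiJq7z/yXVWZVeJmLp0V63u/ZQCZ4mZiIiJqr78mHZUZ2V4iKl2ib7u7IMUd4mYiIiZu83Jh3ZUV2VnZ5mImc7u7HRGd4iId4iaupl2VWZDR2RWVpmZm+/v6odlZ3ZUVWeJh3ZlVWdTRlNEVpmZrf7vyohTNVISRmd3ZmZVVohjRTNEV4mZvu3uuYUAIwAld3dmVVREZ5hlQyNWZ4iZzu7sqDACIANoiId2ZlRFeZh1MjV3d4iZz+7agwBEETaHd3d3iHZnmphzNFaHeIma7+24QBVjE1h1RFVomIiImZmGVmeHiYib/+2mImdiJHh0NEVomIiImau5ZWeIiZmc//yEJXdRJoiFNFeJmZmZmr3YRFeImZmu/+pBR4dCRoiGRFiaq7qZmc7GM1eImarP/sYBaIYyV4iHZFiqzcupmt61I2iJmbze24MDd2QjV4iHdViqzcqZnO6mNXiZqt7bmGRGdTI0Z4iIdmiazbqZre2nZ3eJqt3KdmZmQiRWeIiIdmiZu6qZreyomGVomsy5U0VVM0Z3iIiIdnmqq6qZveyZmFNHmsy5QkZmVWeIiIiIeJq6mqqZvduZiFNHmbu5U1iHd4iYiIiIiZqqmZqqvduZh0RWiKq7dWd3iJmYiJmImau6mZma3tupdEZ2d5rMp2Z3iamIiZiIm925eJm97sqYU2h1VpvduFVniah5qYiJvu2nVpve7KmXRFZmZ7zuuXRGiYeaqHib79uFRr3tuqmGNEV4iN3smYU1iImql3m+7al0SN7KqqhkMze9qLu6mYdEeZqpd5ve2phkWtypqqdkI2ruuZmZmZhleJmYib3tqYhle9uaq5ZkNpvLqYmJmZmId4iJrN3KiJh2i8qqunVkWJeJiHiJmZmZmXaL3duoiqmIq7qrqFVlaHVoiIiJmZmYmYeL3LmHm6qquqmZhmd2V3Vpl5iamImZiJmauph5u83bmId3d3h2VWZoiImZiIiImZiJmYiKrO2FVlV3d3ZVQ1ZniIiYiZiIiIiIiImZmpIANEV3d3UzRGeIiIiIm8p2d2Z3iIh1QwADVUV4d2RFZ4m5iIiJrMplVVVVVVQQAAFohkWIZWd3eK3YVYiIm7p1VmZVQyISETi6l1eHVXd3Z721NHiJmamYd3d3ZmZmRIzbmIiXZ4dlVol0RniZmZmrqHZniIiHZo3bqZmIiZhlZ3iGZ4iZmZvduYZVeIiHZq3cuoiIial2eJqXd4mZms79qIVFZ4iHaL3cyneJmauGeJqod4mZrf7KiHZlV4iHervMuYmImrt2eaund4mqz/yYiIiENomImpqry8uoibp2eJqHd5q83tqIiIhkNpmImZm97cuqmZdViJmIiJrNzbiIiYhlV5h4mave26qqmIZFiZmpmJrdzJd4mZmHeZZqy7zLqZmqqYZUaJqYiJvty3WJmZmYmXWN7LqYiaqbyoZVVomIiQ=="/>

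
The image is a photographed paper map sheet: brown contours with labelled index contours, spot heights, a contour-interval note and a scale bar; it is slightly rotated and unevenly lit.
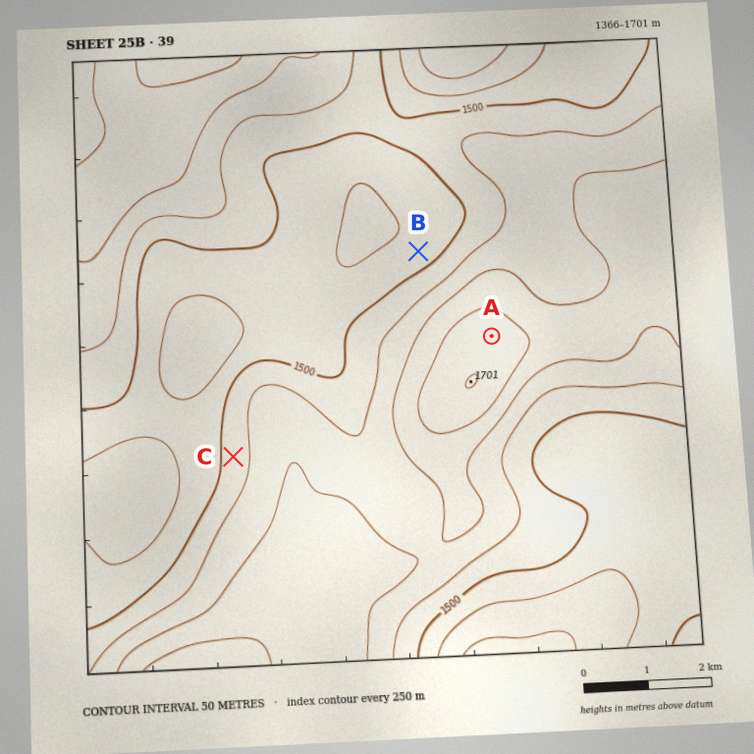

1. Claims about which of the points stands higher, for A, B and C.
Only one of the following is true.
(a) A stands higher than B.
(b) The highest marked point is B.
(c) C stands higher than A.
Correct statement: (a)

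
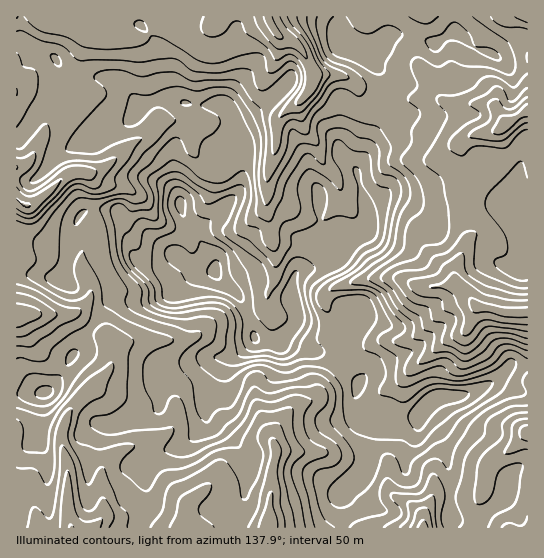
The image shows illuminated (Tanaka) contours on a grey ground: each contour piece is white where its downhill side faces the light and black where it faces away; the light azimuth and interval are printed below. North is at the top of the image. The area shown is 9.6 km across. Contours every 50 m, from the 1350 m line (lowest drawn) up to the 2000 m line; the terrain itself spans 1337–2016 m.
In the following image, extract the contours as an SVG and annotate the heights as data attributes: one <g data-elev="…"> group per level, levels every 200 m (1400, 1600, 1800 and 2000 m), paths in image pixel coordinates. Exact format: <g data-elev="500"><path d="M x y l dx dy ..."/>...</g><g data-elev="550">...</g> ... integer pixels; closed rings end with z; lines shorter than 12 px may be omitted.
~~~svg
<g data-elev="1400"><path d="M60 527l2-31 5-25 3 5 4 30 3 9 4 4 5 3 16-3-2 8"/><path d="M258 527l11-32 2-3 7 35"/><path d="M527 325l-42-5-7 3-9 12-6 0-2-4 3-14-10-21-9-7-15-2 0-1 12-3 9-9 4-1 30 21 22 6 20 0"/><path d="M17 198l4 4 8 1 1 3-4 1z"/><path d="M527 117l-6 1-18 15-5 2-5-2-1-3 8-13 15-3 12-10"/><path d="M280 17l6 10 16 17 5 14-1 1-13-11-14 1-4-2-16-18-5-12"/></g><g data-elev="1600"><path d="M384 527l15-9 3-4-3-7-8-9 0-4 28-1 5-3 6-14 3-2 2 0 4 5 5 12 1 8-4 18 3 10"/><path d="M459 527l3-4 1-4-6-16-1-6 11-43 16-17 3-14 5-6 19-10 17-2"/><path d="M17 408l24 7 5 0 5-3 14-15 14-23 16-16 2-8-3-17 6-7 6-3 7 2 16 10 4 4 1 3-6 13-2 46-5 5-8 6-19 5-4 4 2 6 10 7 11 1 21-4 38-4 1 6-8 14 0 4 10 5 11 1 9-3 34-17 14-16 11-21 4-1 13 3 22-7 12 2 7 4-8 16 0 8 2 8 5 8 15 8 2 4-3 4-18 7-4 7 0 10 12 46"/><path d="M527 350l-16-6-9 1-5 2-10 12-22 10-6-1-9-8-5-2-26 6-1-2 7-13 0-7-12-4 1-11-2-5-15-13-11-18-18-12 1-2 4-4 29-22 2-5 1-13 3-8 3-6 10-7 2-6 0-11-4-13-18-21 1-4 9-14 1-13 8-16-2-5-10-10 9-13-6-19 1-6 3-3 4-1 19 10 11-5 4-1 12 5 25 2 19 7 3-1 2-3 1-12-6-16-36-26"/><path d="M57 66l4-1-1-6-3-4-5-1-1 1 0 4z"/><path d="M317 17l0 13 9 26 7 6 15 5 9 6 8 8 1 8-3 5-4 2-14-7-10 1-4 3-8 13-9 9-6 19-6 0-8-5-3 1-7 24-17 28-2-3-1-5 2-36-4-27-24-29-8-2-36 1-21-9-14 1-17 4-19-6-12-1-10 1-5 3-2 4 11 11 1 4 0 3-32 37-7 10-1 7 7 3 21 1 32-14 12-2 3 0 0 1-13 22-12 14-1 4 1 7-2 3-17 5-7 0-11-4-6 1-19 20-20 27-1 8 3 15-9 12 1 5 29 18 12 4 12-1 10-8 2 3 0 7-3 16-3 6-32 23-9 14-8 1-16-3-5 1"/><path d="M438 17l-7 5-5 2-8-2-9-5"/></g><g data-elev="1800"><path d="M415 430l4 1 3-2 11-14 8-7 24-9 4-4-1-2-6-2-23-2-6 1-7 4-12 12-6 9 1 7z"/><path d="M355 398l4-2 6-9 2-8-2-5-7 1-5 4-1 12z"/><path d="M226 365l9 1 27-6 24 5 16-6 16-1 6-4 0-4-7-11 2-16-8-22 0-13 10-9 25-13 13-18 15-9 4-6 0-13-2-11-4-10-10-14-2-14-2-3-4-1-1 3 5 17 0 24-1 5-4 2-15-2-12 4-3-1 4-16-1-10-5-8-7-2-2 4 0 15 5 19-8 6-17 7-2 13-11 18-4 2-25-26-12-6-3-4 1-10 9-24 0-7-2-4-5-1-17 7-8 0-16-7-15-11-7-2-9 2-8 5-1 4 2 14-1 21-4 3-11-3-4 1-4 3-5 8-5 4-3 11 2 14 6 10 17 17 2 5 0 11 6 6 18 5 37-5 8 1 6 4 3 4 1 6-3 23-2 4-9 7 3 4z"/></g><g data-elev="2000"><path d="M215 279l4 0 2-5-1-9-3-5-6 3-4 8 2 5z"/></g>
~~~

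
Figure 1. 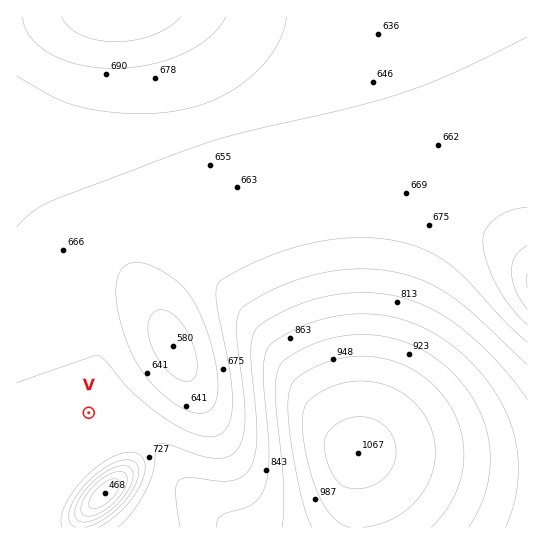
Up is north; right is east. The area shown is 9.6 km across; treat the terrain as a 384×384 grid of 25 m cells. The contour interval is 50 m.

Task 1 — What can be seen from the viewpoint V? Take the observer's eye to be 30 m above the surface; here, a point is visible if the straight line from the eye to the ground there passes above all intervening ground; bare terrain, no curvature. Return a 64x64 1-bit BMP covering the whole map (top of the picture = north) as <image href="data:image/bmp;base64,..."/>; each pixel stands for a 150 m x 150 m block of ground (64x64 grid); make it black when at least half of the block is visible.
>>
<image width="64" height="64" href="data:image/bmp;base64,Qk0+AgAAAAAAAD4AAAAoAAAAQAAAAEAAAAABAAEAAAAAAAACAAATCwAAEwsAAAIAAAAAAAAA////AAAAAAD4H////gAAAPgP///+AAAA+Af///8AAAD4A////wAAAPwB////AAAA/gD///8AAAD+AP///wAAAP8A///+AAAA/4D///4AAAD/4Pj//gAAAP/58D/+AAAA///AP/wAAAD//4A//AAAAP//AD/8AAAA//4AP/gAAAD//AA/+AAAAP/8AD/4AAAA//gAf/AAAAD/+AB/8AAAAP/wAH/gAAAA//AA/+AAAAD/4AD/wAAAAP/gAP+AAAAA/+AB/4AAAAD/4AP/AAAAAP/gA/4AAAAA/+AH/AAAAAD/4A/4AAAAAP/wH/AAAAAA//h/4AAAAAD////gAAAAAP///8AAAAAA////wAAAAAD////gAAAAAP////AAAAAA////+AAAAAD////8AAAAAH////4AAAAAf////wAAAAA/////gAAAAD/////gAAAAP/////AAAAA/////+AAAAB/////8AAAAH/////8AAAA//////4AAAD//////wAAAP//////wAAB///////gAAH///////AAA///////+AAD///////+AAP///////8AA////////4AD////////4AP////////wA/////////wD/////////gP/////////A//////////D/////////+P/////////+/////////////////////w=="/>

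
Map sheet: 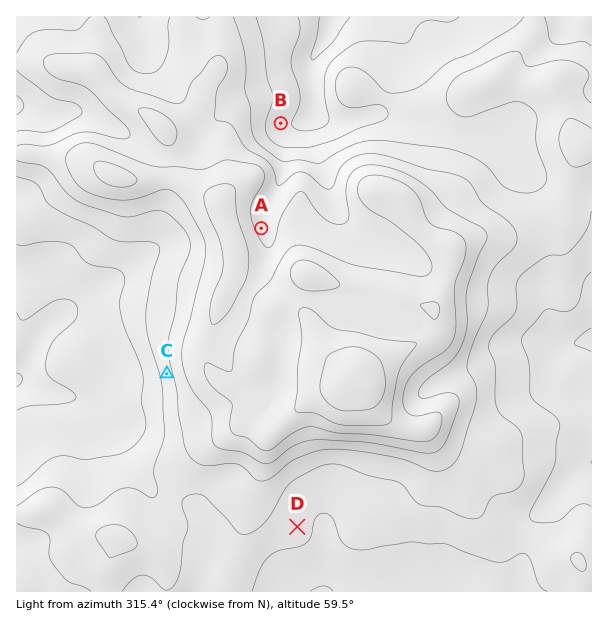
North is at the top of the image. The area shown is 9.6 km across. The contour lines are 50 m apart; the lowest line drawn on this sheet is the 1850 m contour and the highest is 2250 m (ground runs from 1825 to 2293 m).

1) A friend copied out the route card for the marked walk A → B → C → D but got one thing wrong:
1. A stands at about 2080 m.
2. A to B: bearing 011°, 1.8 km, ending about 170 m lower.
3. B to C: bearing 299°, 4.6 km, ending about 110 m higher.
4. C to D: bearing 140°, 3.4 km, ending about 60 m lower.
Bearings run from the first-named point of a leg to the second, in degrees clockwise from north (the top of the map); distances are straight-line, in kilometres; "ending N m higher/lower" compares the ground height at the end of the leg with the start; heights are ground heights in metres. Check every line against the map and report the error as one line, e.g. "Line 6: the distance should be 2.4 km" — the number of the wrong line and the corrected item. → Line 3: the bearing should be 204°.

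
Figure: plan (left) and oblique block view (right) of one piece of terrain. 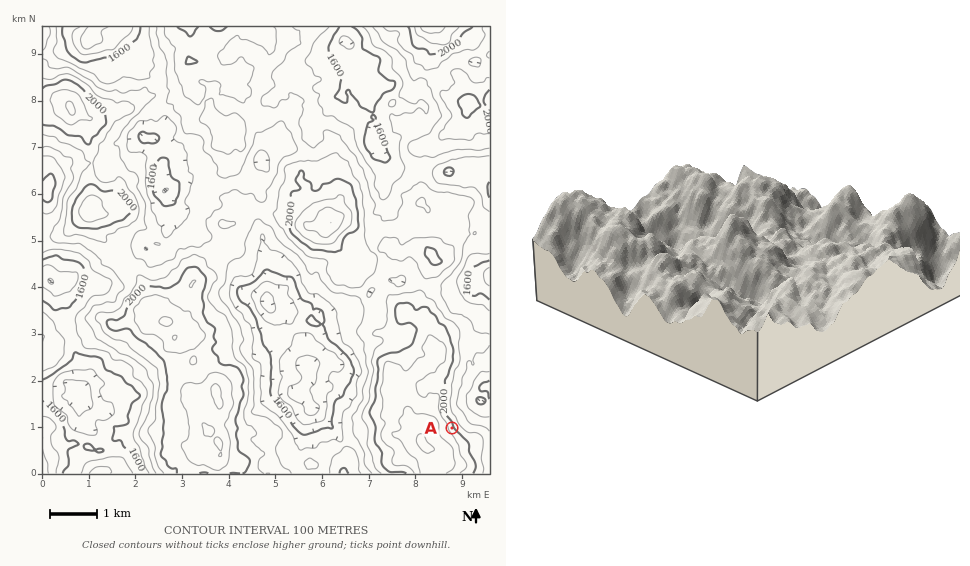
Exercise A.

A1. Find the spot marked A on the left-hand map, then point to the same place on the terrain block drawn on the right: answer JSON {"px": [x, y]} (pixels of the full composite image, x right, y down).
{"px": [572, 225]}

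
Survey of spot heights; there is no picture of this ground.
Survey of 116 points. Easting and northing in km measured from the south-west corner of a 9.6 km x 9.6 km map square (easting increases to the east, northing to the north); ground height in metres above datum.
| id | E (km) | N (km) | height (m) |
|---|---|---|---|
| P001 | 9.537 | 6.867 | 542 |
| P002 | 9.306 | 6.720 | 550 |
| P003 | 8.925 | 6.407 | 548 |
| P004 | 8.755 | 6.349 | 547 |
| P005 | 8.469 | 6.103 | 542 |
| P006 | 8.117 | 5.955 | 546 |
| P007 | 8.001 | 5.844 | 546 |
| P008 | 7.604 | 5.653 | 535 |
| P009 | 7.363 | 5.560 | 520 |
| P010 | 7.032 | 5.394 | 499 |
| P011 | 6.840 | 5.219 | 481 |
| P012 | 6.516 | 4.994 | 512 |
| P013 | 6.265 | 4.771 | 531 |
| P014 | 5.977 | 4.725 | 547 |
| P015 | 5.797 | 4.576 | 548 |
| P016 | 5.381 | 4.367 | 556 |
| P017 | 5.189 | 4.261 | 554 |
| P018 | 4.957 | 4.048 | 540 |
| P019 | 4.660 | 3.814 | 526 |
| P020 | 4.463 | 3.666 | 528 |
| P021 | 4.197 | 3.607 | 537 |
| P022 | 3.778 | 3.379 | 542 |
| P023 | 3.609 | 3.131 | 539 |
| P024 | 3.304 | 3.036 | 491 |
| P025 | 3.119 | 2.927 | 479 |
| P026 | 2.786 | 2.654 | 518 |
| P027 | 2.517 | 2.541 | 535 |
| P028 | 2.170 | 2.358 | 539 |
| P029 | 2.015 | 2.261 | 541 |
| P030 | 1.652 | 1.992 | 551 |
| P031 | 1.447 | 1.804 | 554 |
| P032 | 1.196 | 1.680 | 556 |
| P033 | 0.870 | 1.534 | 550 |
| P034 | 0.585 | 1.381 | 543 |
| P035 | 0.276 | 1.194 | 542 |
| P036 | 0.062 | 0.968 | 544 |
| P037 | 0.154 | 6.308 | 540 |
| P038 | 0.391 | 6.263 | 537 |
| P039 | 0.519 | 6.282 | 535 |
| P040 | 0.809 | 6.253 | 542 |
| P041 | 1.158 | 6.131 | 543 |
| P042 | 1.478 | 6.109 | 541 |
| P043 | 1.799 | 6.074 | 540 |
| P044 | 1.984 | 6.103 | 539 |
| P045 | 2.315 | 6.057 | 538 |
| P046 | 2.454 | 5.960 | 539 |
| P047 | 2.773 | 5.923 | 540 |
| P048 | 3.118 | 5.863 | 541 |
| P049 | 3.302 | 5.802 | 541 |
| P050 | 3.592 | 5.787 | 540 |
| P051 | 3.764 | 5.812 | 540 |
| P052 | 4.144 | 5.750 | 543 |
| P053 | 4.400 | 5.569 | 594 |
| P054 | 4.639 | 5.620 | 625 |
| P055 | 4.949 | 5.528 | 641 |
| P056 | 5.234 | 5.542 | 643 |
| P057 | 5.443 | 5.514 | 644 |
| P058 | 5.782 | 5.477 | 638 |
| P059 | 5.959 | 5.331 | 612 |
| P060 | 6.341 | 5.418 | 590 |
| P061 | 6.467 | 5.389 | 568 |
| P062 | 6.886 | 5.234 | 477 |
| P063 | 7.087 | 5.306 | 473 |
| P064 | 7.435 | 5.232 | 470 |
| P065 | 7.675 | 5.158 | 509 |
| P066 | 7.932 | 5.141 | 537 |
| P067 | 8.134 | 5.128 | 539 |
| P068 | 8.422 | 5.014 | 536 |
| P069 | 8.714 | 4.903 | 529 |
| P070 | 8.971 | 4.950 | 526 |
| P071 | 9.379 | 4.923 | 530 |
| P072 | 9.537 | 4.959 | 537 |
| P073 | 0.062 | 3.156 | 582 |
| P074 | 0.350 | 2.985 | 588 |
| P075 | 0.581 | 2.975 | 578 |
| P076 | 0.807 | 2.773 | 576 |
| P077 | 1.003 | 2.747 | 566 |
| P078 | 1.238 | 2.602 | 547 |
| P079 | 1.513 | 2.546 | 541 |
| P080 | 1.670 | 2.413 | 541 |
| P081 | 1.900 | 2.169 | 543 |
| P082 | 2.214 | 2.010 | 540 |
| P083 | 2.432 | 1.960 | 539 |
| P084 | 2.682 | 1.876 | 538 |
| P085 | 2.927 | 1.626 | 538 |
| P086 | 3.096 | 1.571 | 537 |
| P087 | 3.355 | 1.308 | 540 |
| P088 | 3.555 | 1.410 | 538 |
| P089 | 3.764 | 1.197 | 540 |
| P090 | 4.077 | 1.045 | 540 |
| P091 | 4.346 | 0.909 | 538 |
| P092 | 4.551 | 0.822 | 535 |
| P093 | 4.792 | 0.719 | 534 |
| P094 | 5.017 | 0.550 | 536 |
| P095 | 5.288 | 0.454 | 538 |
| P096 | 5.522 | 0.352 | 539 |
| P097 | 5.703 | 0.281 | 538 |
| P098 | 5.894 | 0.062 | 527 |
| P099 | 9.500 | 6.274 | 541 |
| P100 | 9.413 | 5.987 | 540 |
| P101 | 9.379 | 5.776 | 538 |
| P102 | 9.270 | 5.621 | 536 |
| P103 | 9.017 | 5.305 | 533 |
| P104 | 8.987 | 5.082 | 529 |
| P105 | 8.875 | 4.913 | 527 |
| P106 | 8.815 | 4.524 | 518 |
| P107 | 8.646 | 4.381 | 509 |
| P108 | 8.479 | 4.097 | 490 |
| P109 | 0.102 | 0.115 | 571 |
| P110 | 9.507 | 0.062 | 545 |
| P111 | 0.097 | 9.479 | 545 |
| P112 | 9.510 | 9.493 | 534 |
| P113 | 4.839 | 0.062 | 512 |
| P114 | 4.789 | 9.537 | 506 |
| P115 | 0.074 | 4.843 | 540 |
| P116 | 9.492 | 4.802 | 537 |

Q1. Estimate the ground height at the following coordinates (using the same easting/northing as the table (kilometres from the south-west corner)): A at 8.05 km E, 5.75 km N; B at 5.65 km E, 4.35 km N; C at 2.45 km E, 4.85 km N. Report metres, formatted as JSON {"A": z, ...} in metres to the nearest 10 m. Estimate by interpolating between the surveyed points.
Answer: {"A": 540, "B": 540, "C": 540}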